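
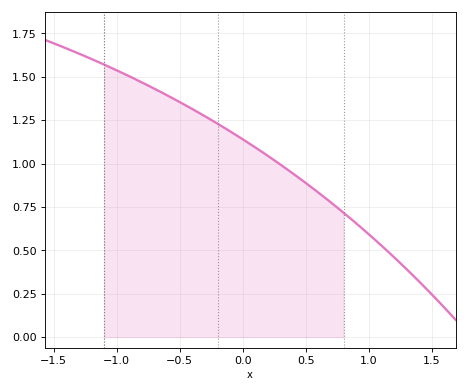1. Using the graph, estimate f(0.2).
1.04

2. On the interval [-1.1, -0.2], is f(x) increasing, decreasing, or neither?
decreasing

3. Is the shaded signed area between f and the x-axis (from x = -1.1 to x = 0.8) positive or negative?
positive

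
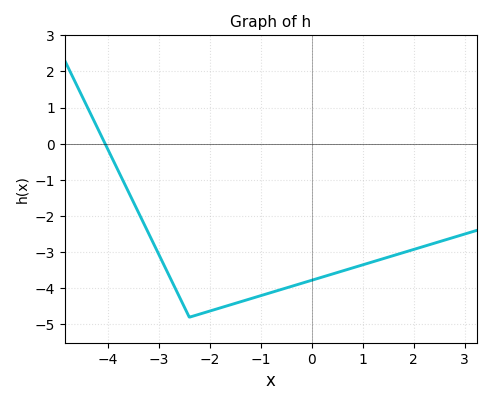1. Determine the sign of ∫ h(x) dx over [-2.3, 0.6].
negative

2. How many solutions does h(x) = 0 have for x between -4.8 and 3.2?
1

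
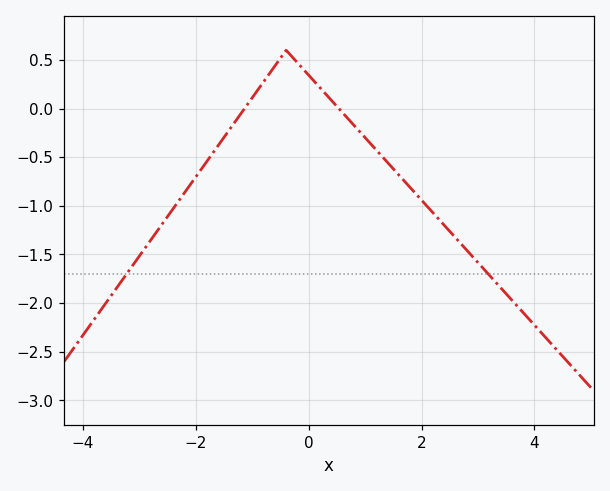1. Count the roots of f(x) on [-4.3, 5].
2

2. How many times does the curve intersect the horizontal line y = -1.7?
2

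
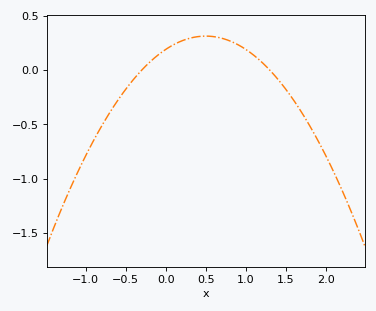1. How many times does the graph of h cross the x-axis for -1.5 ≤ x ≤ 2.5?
2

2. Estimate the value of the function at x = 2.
-0.789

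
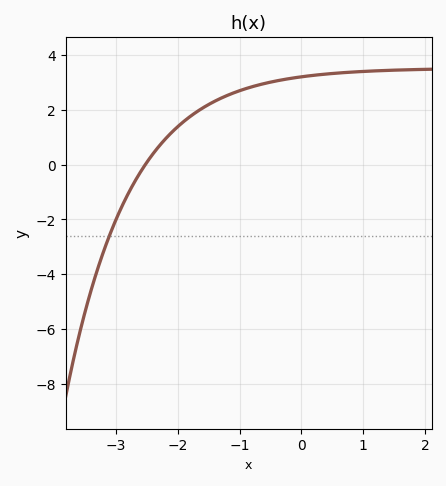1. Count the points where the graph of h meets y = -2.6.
1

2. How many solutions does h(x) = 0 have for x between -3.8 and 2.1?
1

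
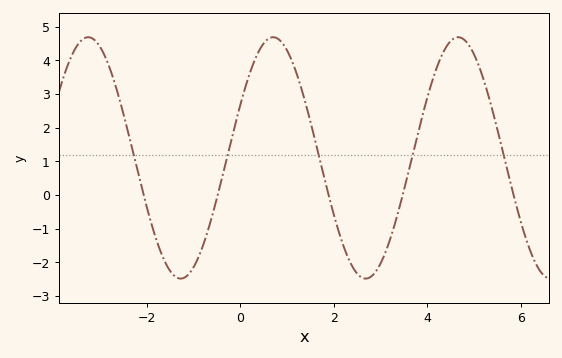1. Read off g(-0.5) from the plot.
-0.117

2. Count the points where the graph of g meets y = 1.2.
5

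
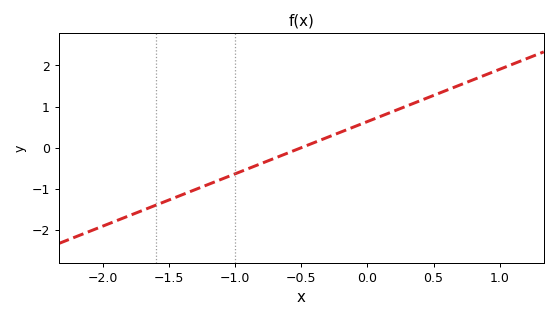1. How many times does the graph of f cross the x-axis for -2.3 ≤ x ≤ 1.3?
1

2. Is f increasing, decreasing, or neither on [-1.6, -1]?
increasing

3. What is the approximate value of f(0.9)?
1.8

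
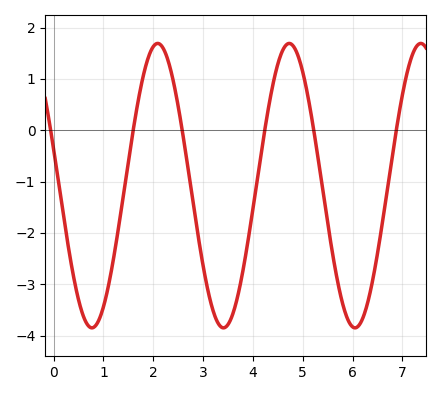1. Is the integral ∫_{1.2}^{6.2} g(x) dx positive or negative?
negative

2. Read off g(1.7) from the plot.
0.582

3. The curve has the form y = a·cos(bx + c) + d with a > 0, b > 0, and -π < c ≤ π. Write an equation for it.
y = 2.77cos(2.38x + 1.31) - 1.08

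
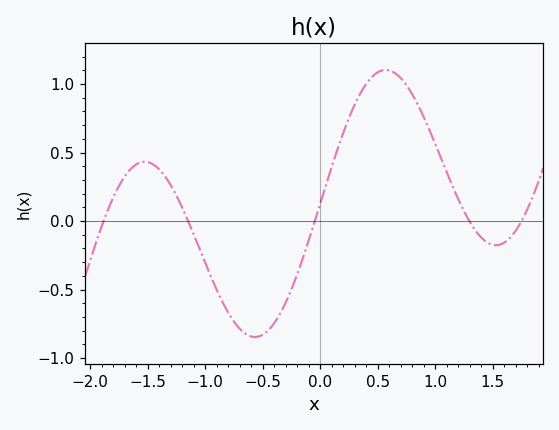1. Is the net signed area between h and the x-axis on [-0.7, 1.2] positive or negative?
positive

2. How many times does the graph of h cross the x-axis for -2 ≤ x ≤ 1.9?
5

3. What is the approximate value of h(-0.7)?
-0.8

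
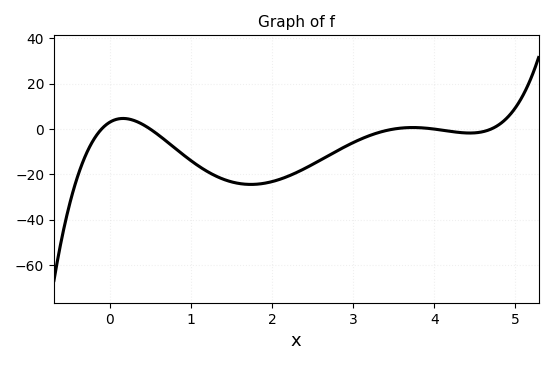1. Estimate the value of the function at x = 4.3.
-1.46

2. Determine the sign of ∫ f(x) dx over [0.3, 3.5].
negative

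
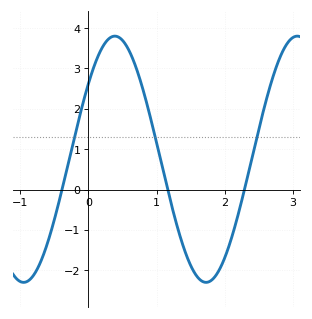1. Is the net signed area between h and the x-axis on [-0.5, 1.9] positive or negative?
positive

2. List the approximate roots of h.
-0.387, 1.16, 2.29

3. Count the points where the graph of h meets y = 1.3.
3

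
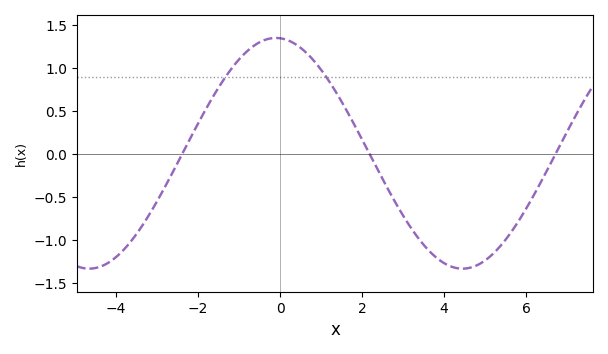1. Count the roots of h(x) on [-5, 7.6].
3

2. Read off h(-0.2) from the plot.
1.35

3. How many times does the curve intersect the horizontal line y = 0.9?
2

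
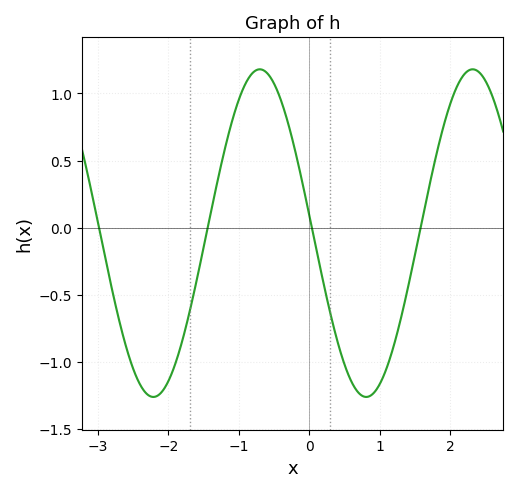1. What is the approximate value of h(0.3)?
-0.65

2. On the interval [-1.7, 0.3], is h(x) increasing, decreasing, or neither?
neither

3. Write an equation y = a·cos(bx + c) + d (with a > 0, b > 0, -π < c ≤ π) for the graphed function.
y = 1.22cos(2.1x + 1.5) - 0.04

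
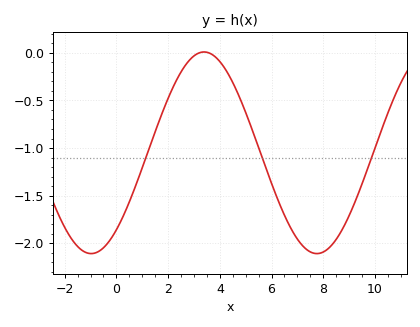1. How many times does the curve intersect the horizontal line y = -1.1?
3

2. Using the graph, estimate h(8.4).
-2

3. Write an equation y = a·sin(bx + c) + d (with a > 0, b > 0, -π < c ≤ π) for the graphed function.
y = 1.06sin(0.72x - 0.87) - 1.05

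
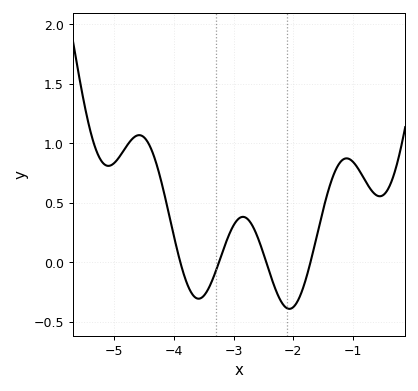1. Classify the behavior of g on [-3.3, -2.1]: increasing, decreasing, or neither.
neither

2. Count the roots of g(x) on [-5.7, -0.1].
4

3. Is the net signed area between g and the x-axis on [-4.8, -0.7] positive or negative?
positive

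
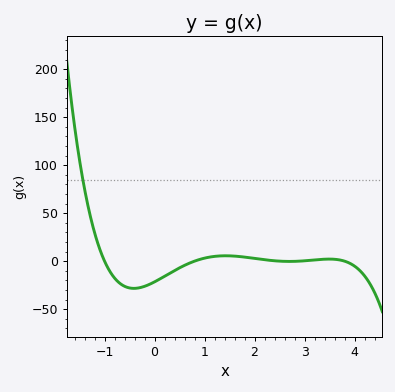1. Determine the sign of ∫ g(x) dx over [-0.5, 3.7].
negative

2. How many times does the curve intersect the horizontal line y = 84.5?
1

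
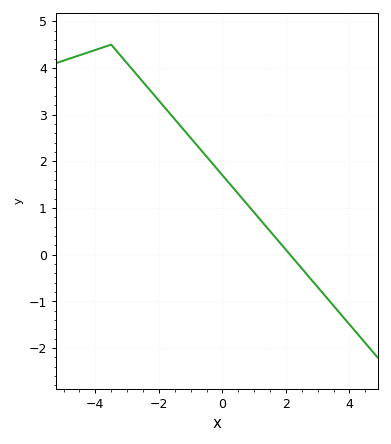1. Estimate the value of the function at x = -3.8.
4.43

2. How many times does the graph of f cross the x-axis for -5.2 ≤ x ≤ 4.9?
1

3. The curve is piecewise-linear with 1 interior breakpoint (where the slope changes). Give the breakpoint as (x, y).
(-3.5, 4.5)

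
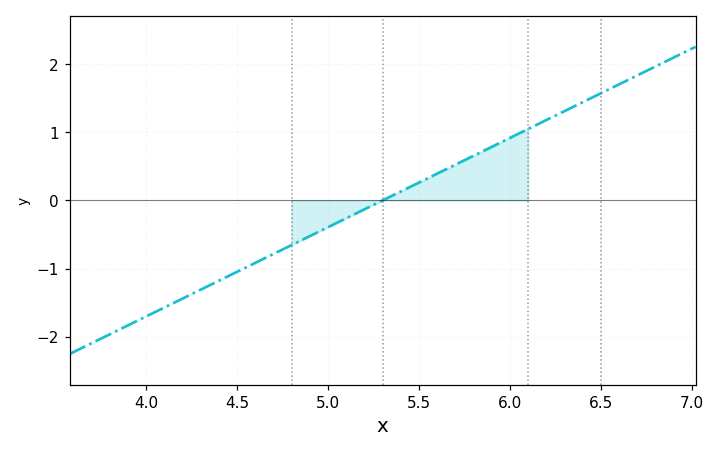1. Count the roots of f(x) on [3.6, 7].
1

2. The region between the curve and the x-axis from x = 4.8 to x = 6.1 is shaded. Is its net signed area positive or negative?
positive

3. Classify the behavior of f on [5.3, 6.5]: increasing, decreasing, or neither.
increasing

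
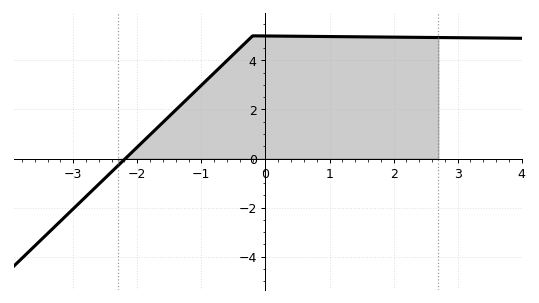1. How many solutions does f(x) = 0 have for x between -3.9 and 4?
1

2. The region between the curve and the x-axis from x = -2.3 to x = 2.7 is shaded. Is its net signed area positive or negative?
positive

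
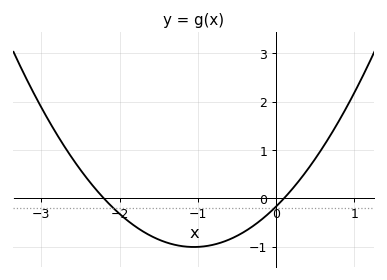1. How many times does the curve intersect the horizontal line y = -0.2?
2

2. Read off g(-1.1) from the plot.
-1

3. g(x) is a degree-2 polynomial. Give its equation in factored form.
y = 0.76(x + 2.2)(x - 0.1)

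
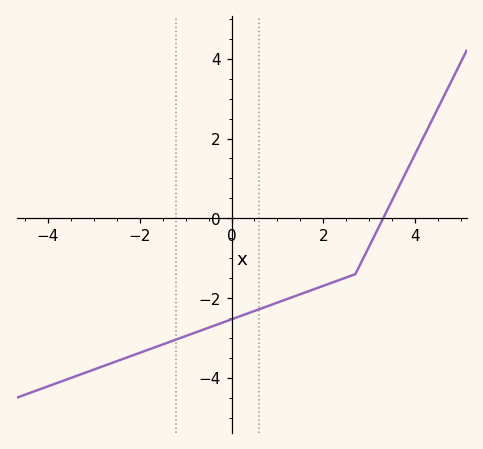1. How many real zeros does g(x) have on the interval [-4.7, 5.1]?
1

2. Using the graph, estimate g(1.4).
-1.95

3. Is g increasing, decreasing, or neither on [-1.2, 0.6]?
increasing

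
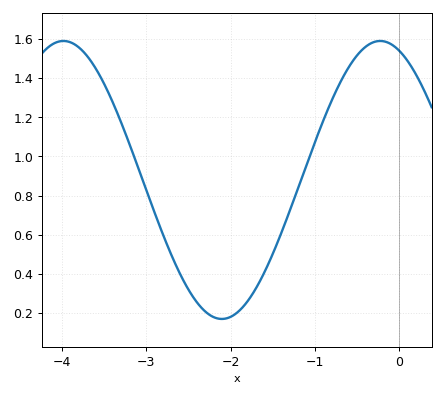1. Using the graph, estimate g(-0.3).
1.58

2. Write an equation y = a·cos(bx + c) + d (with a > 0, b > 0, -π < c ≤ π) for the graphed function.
y = 0.71cos(1.7x + 0.37) + 0.88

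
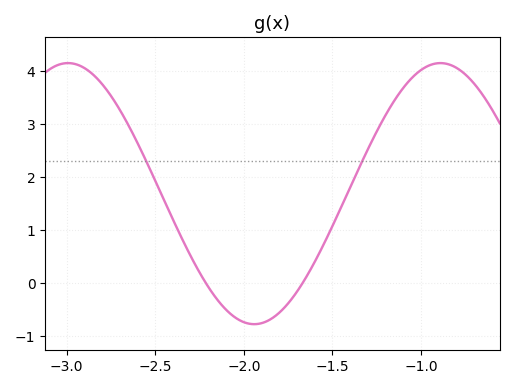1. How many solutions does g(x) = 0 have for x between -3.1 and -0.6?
2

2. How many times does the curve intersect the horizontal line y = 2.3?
2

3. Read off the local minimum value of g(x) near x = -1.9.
-0.77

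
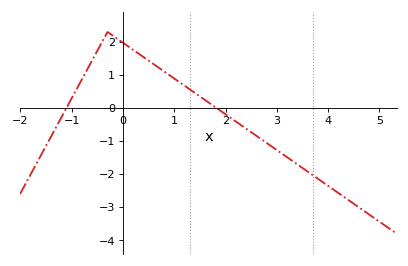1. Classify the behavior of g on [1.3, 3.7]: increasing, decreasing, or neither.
decreasing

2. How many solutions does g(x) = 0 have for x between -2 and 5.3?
2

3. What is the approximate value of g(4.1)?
-2.5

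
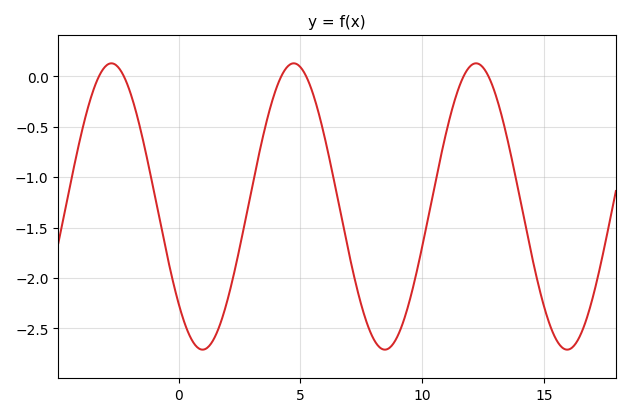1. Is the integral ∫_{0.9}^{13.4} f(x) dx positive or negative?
negative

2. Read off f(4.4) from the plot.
0.077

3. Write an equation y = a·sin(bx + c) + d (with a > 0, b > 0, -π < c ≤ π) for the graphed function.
y = 1.42sin(0.84x - 2.4) - 1.29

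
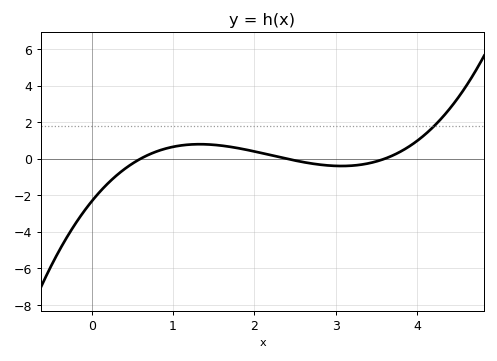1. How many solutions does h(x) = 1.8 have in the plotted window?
1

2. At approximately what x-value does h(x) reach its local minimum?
3.07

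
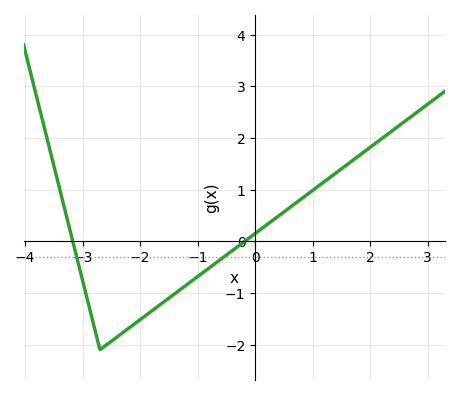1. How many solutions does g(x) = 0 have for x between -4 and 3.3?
2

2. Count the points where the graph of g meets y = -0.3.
2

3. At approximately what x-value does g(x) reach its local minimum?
-2.7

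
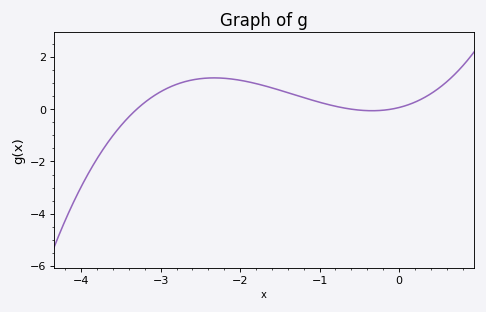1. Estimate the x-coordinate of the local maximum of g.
-2.33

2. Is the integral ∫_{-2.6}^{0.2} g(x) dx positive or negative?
positive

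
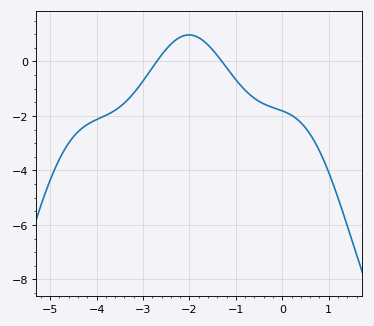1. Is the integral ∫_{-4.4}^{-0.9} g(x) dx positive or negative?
negative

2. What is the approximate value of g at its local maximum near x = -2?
0.972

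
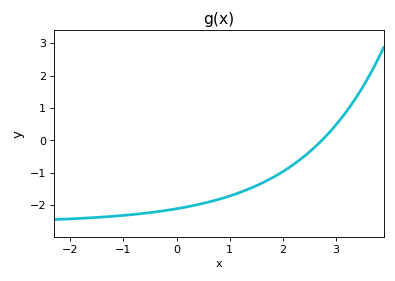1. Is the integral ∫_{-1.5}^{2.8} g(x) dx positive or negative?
negative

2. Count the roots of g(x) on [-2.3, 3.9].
1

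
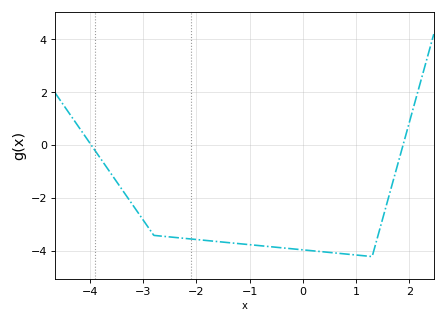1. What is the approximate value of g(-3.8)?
-0.497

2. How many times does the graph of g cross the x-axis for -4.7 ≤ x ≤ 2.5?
2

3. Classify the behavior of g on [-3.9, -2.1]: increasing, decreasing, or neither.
decreasing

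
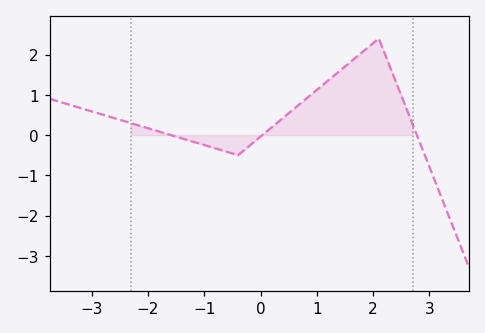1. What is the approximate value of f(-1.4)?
-0.1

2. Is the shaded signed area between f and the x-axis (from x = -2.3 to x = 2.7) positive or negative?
positive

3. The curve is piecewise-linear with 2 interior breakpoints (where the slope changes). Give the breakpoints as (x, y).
(-0.4, -0.5); (2.1, 2.4)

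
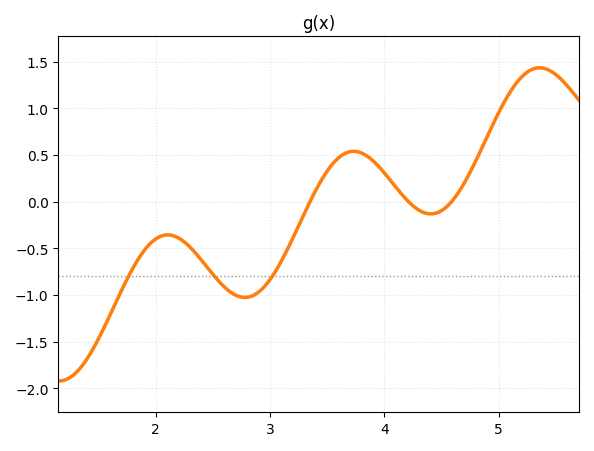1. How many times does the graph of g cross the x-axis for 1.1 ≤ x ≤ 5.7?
3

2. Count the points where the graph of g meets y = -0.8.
3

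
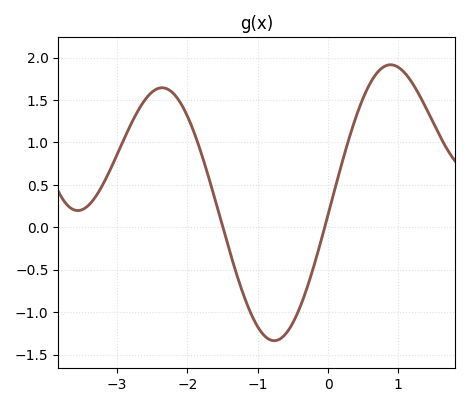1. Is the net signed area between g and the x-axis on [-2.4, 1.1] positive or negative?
positive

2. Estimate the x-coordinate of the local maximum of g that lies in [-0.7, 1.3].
0.9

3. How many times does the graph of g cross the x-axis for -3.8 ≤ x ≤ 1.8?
2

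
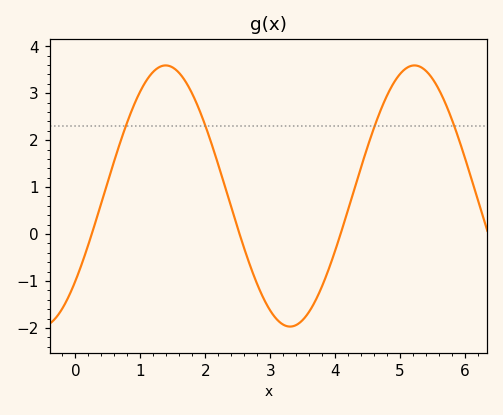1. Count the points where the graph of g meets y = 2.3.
4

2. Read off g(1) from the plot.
3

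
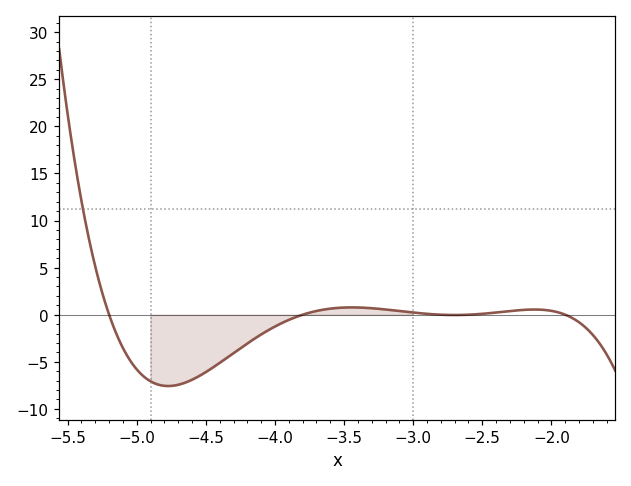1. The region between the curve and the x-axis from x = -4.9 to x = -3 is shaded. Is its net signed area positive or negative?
negative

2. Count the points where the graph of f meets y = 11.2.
1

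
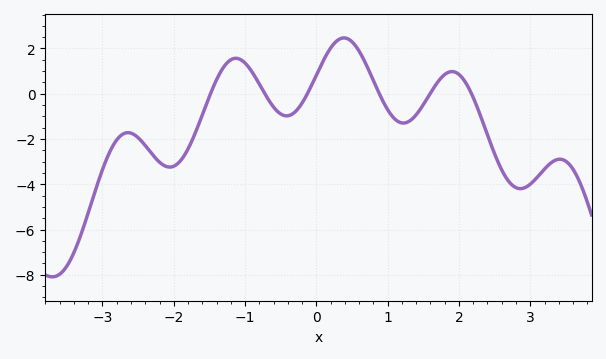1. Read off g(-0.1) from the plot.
0.163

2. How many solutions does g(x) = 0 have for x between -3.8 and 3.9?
6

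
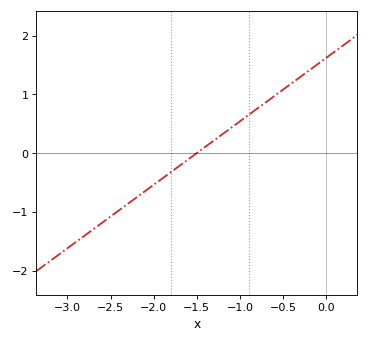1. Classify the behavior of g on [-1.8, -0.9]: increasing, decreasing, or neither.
increasing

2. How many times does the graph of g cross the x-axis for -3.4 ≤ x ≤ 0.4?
1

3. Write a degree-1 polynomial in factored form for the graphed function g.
y = 1.08(x + 1.5)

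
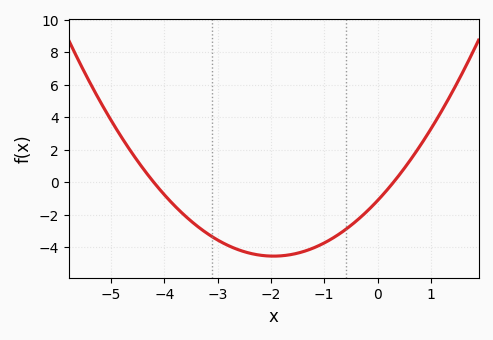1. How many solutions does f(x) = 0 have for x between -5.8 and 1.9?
2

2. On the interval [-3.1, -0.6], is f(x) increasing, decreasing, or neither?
neither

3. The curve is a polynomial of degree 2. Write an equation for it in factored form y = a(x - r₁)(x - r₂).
y = 0.9(x + 4.2)(x - 0.3)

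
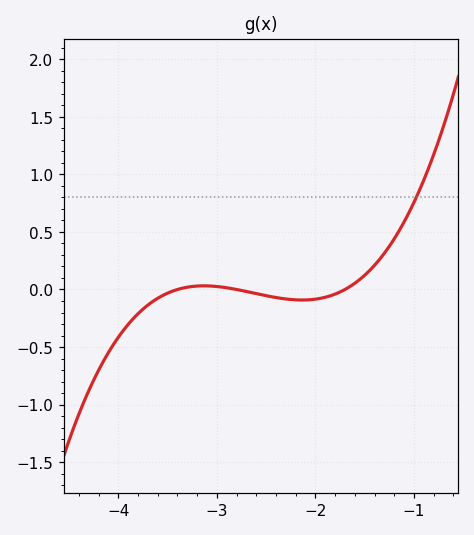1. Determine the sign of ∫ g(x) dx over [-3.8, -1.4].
negative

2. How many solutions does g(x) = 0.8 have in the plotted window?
1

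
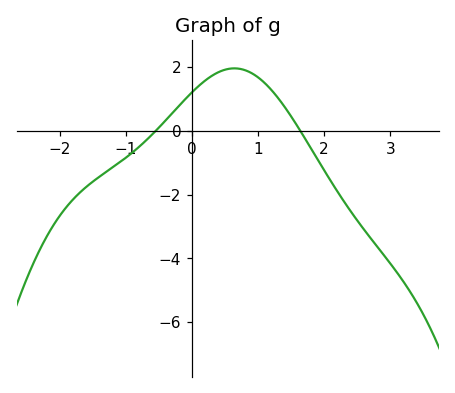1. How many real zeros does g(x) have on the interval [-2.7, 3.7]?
2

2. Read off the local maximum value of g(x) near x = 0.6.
1.96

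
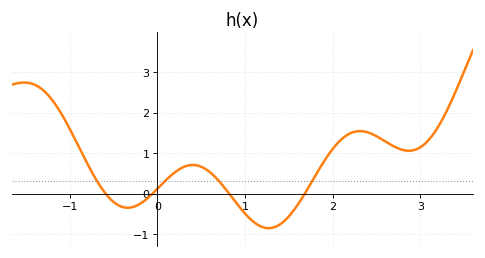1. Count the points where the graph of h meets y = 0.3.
4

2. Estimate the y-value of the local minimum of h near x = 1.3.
-0.852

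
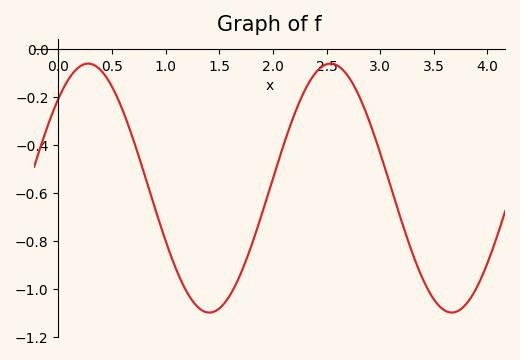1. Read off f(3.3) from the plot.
-0.851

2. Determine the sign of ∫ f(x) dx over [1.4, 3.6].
negative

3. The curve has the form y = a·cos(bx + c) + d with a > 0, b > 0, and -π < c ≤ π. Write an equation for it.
y = 0.52cos(2.78x - 0.772) - 0.58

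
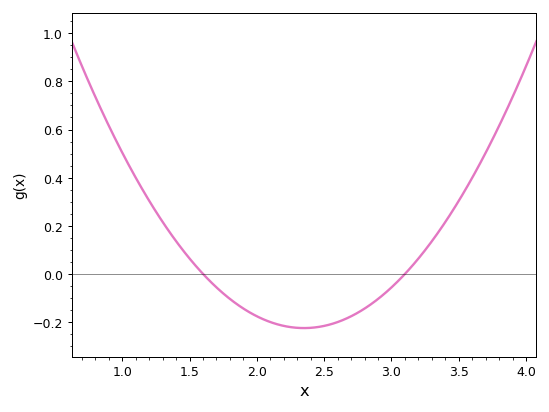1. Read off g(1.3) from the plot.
0.22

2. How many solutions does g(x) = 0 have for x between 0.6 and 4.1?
2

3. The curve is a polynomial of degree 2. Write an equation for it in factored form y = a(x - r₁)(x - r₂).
y = 0.4(x - 1.6)(x - 3.1)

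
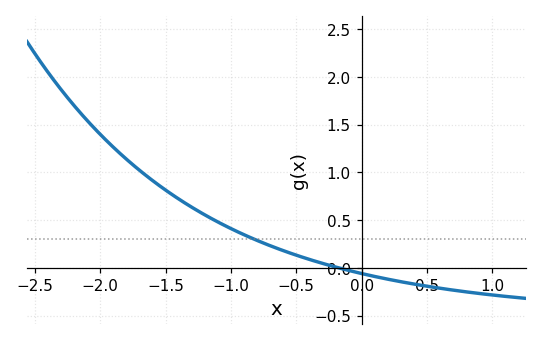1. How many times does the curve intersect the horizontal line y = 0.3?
1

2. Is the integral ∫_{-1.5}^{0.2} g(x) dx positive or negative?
positive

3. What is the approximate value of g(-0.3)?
0.05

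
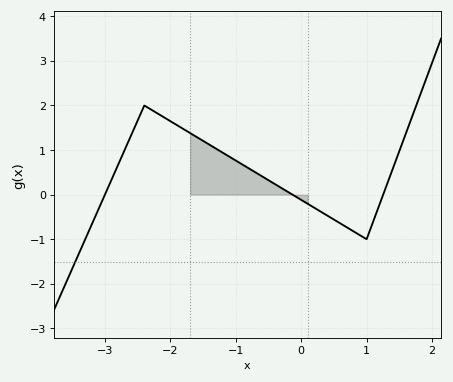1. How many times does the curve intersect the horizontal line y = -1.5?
1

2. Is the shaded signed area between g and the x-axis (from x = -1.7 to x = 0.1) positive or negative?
positive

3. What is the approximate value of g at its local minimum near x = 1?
-0.998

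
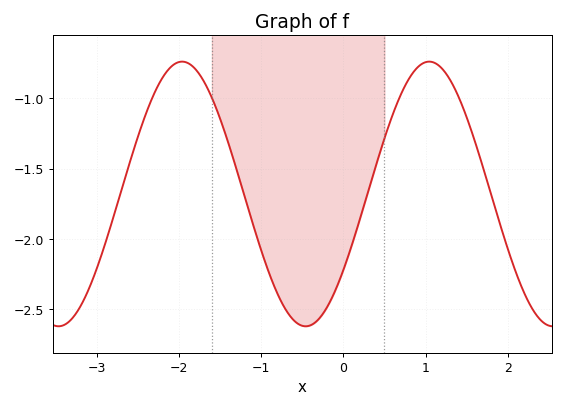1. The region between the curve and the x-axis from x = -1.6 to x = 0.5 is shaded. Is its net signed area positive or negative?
negative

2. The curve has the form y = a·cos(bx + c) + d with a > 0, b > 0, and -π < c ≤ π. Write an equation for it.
y = 0.94cos(2.1x - 2.2) - 1.68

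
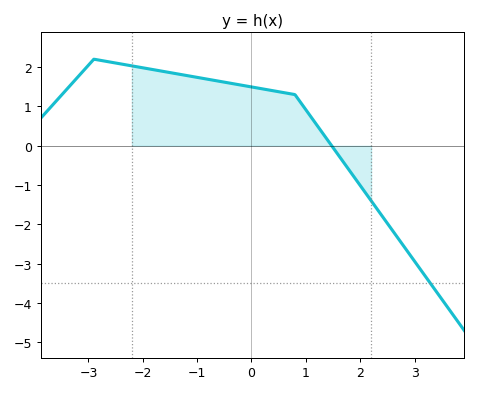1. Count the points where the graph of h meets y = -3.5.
1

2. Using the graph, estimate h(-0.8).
1.7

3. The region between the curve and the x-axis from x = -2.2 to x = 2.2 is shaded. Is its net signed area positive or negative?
positive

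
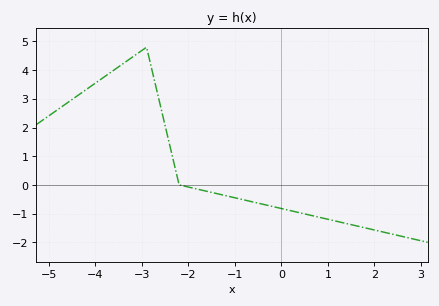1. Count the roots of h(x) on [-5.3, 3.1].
1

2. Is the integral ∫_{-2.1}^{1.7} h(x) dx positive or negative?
negative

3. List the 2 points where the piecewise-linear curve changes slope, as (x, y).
(-2.9, 4.8); (-2.2, 0)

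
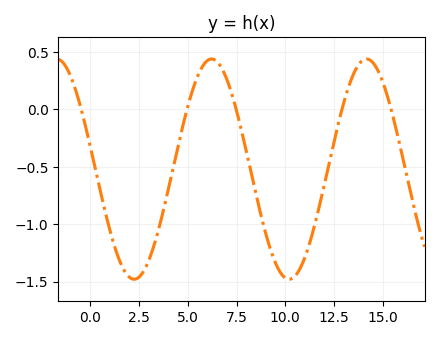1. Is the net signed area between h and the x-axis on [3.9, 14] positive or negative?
negative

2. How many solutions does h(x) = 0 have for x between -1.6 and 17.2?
5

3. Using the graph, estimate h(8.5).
-0.739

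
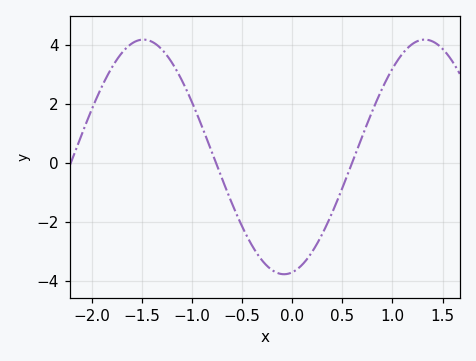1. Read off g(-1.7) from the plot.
3.71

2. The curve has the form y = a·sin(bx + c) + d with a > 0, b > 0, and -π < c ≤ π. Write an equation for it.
y = 3.97sin(2.24x - 1.39) + 0.2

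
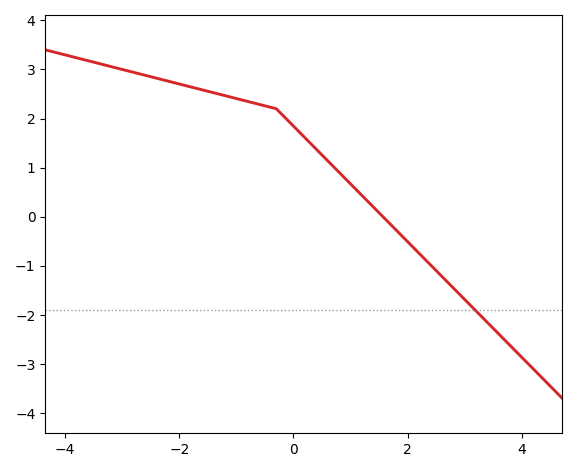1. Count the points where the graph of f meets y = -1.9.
1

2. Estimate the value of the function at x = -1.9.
2.7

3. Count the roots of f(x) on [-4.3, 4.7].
1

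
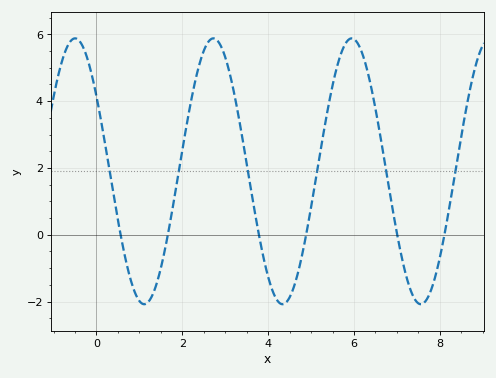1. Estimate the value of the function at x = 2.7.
5.8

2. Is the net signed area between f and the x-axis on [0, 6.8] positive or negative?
positive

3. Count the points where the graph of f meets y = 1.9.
6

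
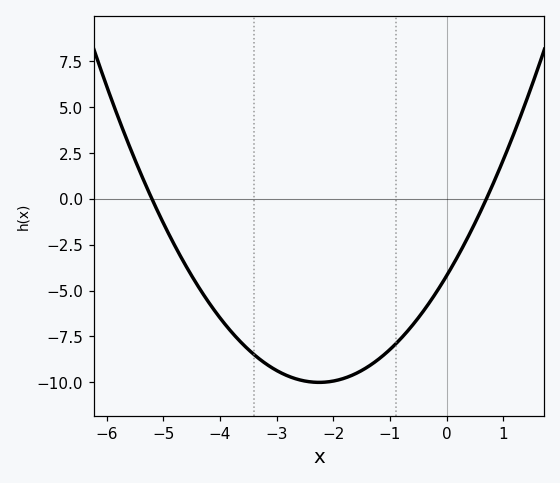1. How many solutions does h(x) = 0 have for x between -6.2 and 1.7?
2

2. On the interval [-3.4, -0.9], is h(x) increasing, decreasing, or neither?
neither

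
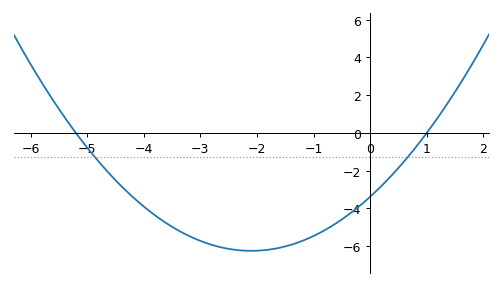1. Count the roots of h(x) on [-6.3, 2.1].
2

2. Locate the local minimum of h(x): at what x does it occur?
-2.1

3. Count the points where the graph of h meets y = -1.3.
2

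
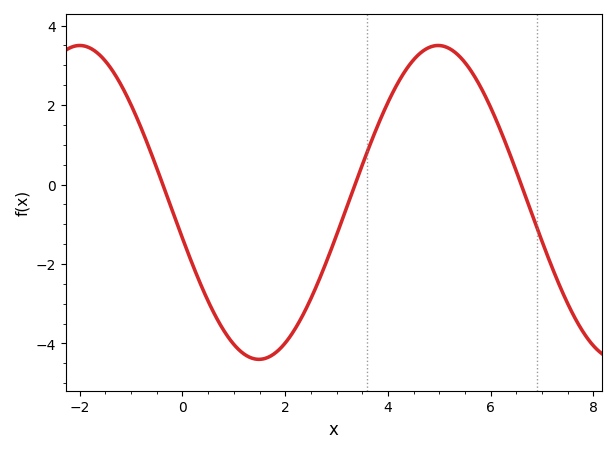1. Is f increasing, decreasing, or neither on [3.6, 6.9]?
neither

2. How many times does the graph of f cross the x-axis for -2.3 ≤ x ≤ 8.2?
3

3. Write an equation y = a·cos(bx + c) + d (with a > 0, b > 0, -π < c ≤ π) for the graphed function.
y = 3.95cos(0.9x + 1.8) - 0.45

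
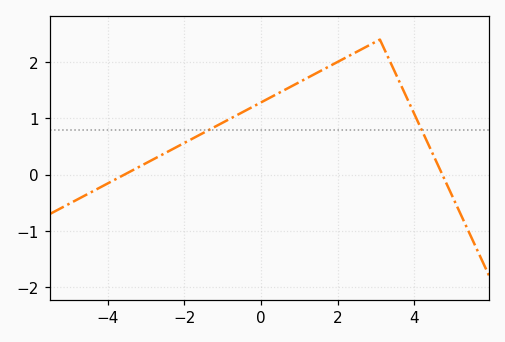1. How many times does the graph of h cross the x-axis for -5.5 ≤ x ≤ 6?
2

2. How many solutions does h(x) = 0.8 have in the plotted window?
2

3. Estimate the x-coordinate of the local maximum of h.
3.1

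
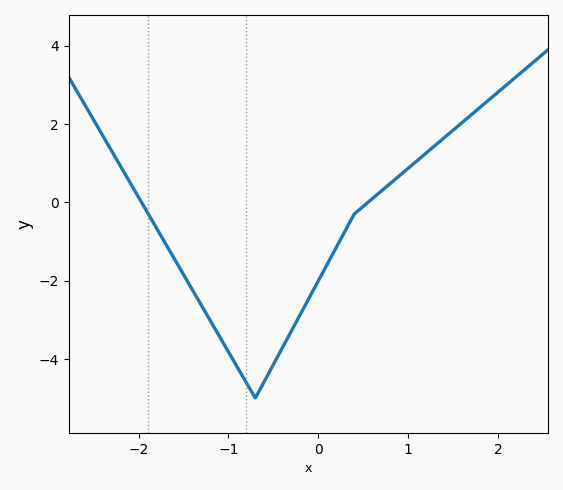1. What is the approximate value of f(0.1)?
-1.6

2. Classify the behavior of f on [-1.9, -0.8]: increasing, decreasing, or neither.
decreasing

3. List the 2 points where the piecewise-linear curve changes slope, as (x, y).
(-0.7, -5); (0.4, -0.3)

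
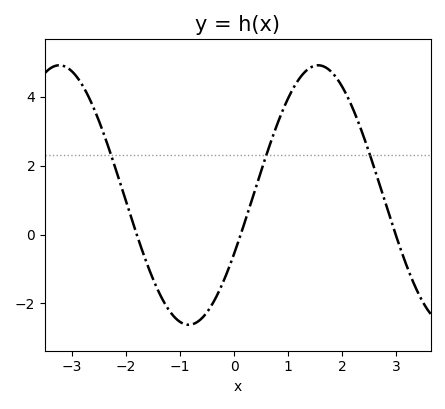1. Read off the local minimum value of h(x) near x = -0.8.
-2.6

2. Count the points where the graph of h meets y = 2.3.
3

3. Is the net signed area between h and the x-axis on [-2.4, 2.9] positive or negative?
positive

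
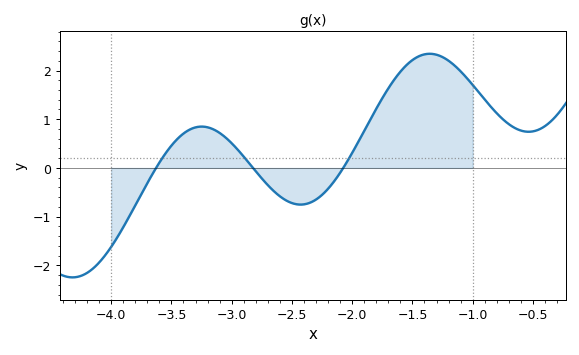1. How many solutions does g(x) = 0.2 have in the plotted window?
3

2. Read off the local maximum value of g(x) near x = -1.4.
2.34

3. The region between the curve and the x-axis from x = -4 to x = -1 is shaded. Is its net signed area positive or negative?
positive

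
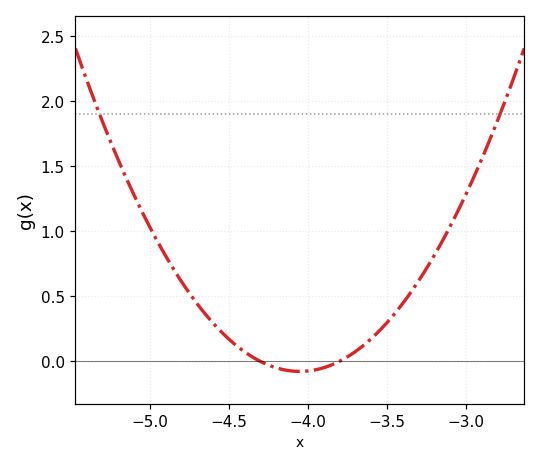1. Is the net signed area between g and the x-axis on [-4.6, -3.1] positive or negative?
positive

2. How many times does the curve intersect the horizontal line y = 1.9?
2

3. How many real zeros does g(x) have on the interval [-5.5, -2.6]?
2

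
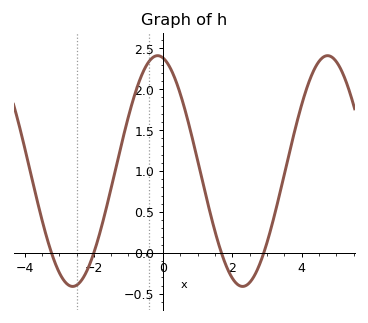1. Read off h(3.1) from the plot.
0.25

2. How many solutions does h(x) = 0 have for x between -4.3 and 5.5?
4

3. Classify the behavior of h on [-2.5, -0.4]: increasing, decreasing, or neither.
increasing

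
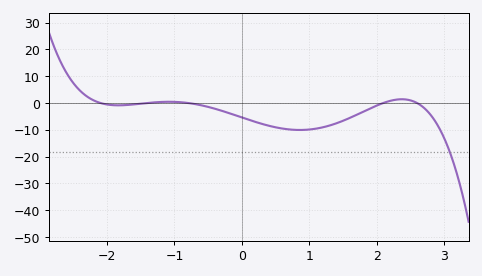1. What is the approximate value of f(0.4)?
-8.48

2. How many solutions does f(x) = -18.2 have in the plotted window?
1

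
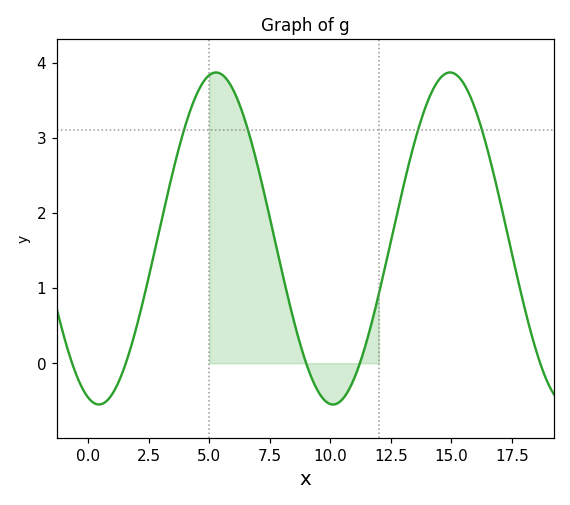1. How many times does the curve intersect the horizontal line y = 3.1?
4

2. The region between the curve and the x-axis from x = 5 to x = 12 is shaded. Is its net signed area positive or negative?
positive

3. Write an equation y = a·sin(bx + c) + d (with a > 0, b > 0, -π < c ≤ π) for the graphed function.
y = 2.21sin(0.65x - 1.9) + 1.66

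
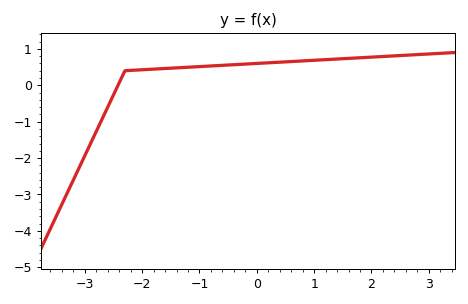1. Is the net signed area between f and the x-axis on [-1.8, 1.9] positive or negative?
positive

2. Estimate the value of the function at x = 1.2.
0.704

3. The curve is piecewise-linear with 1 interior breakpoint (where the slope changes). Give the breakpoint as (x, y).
(-2.3, 0.4)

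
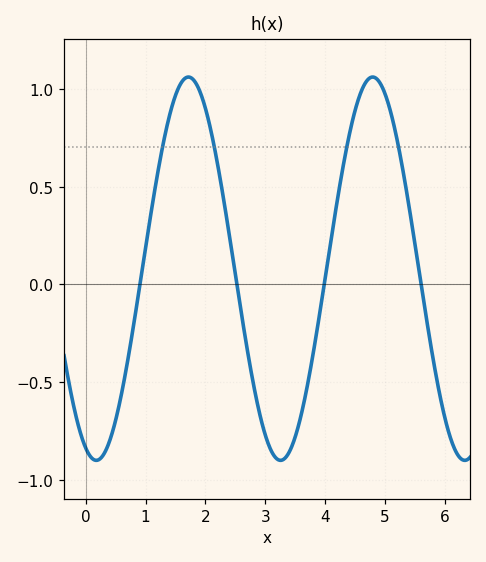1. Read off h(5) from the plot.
0.976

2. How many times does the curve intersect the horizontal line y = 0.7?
4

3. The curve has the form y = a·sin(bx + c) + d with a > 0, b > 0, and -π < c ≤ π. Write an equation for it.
y = 0.98sin(2.04x - 1.93) + 0.08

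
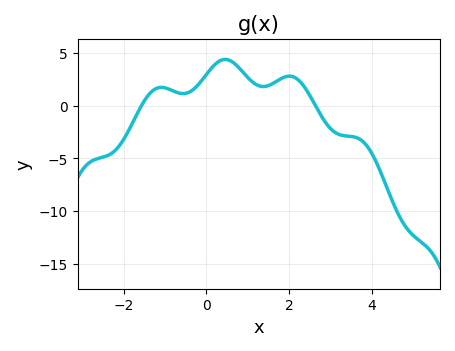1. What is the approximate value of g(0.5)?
4.39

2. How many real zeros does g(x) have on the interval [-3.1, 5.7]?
2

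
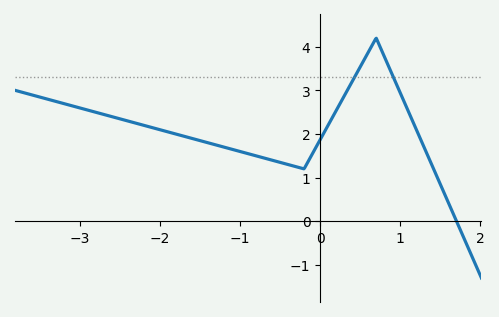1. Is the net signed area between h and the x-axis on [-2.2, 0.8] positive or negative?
positive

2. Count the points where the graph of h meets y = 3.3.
2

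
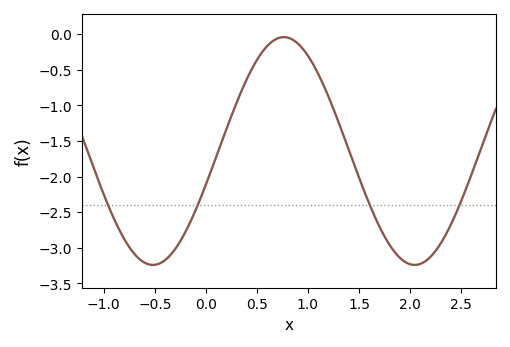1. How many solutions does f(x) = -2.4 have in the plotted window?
4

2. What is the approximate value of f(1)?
-0.301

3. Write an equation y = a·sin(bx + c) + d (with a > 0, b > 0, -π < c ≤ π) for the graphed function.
y = 1.6sin(2.45x - 0.3) - 1.64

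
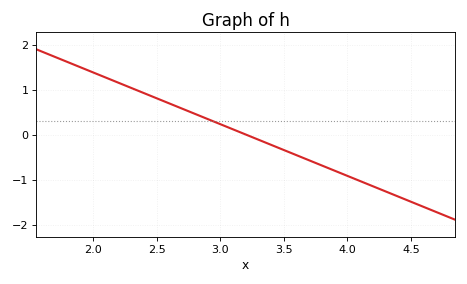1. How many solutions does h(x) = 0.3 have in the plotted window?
1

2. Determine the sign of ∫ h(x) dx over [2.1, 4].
positive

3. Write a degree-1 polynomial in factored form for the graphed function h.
y = -1.15(x - 3.2)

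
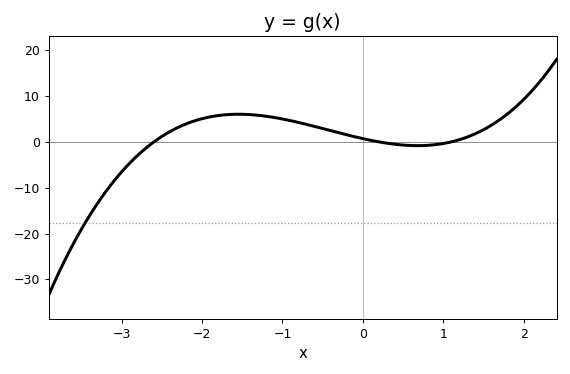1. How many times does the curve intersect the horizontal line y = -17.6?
1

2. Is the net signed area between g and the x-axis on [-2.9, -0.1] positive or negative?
positive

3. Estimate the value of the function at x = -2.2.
4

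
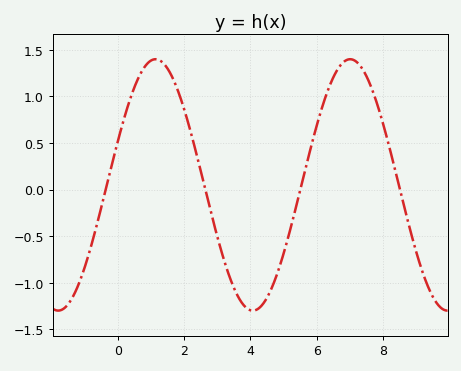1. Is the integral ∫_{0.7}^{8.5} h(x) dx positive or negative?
positive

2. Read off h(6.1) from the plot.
0.806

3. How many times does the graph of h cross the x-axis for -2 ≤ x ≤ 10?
4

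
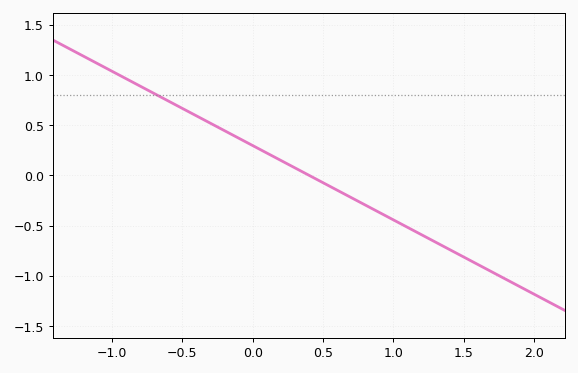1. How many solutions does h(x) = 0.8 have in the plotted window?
1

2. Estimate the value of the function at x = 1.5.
-0.8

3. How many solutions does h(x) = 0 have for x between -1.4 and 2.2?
1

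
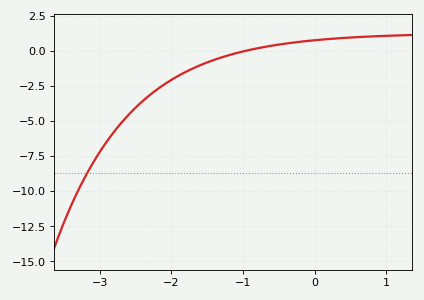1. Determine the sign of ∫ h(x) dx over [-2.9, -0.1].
negative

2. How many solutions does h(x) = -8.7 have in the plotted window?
1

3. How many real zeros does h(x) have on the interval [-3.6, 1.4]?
1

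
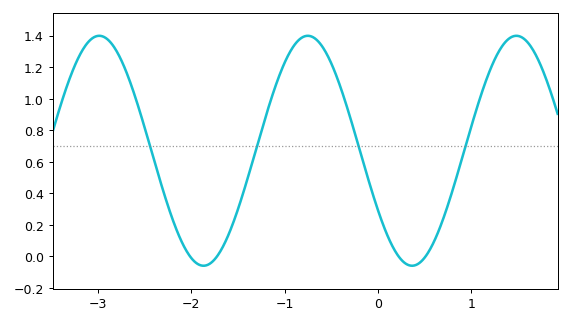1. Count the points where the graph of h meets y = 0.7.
4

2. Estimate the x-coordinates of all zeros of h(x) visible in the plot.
-2.01, -1.72, 0.222, 0.512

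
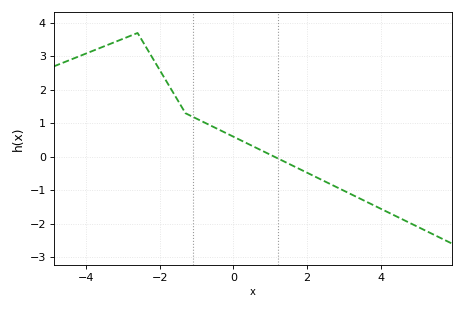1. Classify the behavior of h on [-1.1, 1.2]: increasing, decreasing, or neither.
decreasing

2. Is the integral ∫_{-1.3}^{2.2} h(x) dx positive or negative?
positive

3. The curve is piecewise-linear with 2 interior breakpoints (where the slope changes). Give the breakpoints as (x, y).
(-2.6, 3.7); (-1.3, 1.3)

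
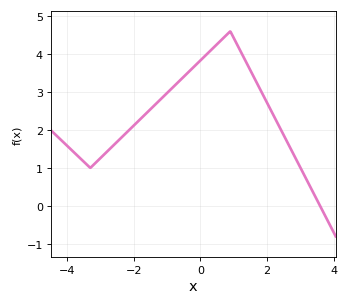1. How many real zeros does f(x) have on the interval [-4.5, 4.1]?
1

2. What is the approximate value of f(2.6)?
1.7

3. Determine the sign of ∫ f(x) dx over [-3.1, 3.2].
positive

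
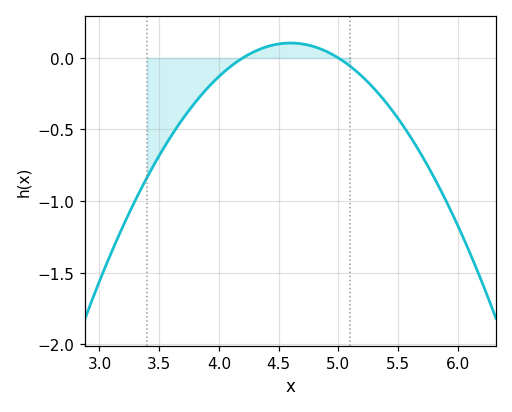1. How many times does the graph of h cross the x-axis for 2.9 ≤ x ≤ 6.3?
2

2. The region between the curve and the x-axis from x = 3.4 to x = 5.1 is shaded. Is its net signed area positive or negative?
negative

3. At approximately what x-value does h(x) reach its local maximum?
4.6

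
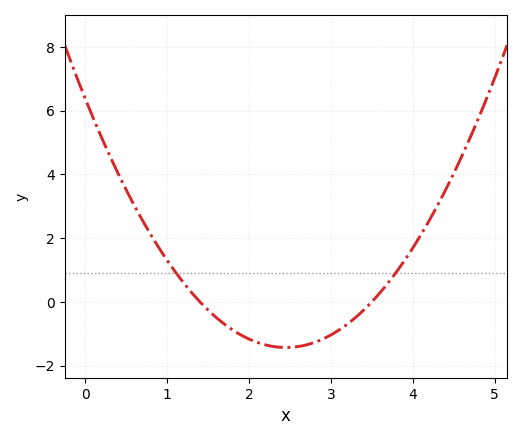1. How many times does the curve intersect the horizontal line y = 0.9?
2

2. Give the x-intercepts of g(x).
1.4, 3.5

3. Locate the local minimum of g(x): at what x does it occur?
2.45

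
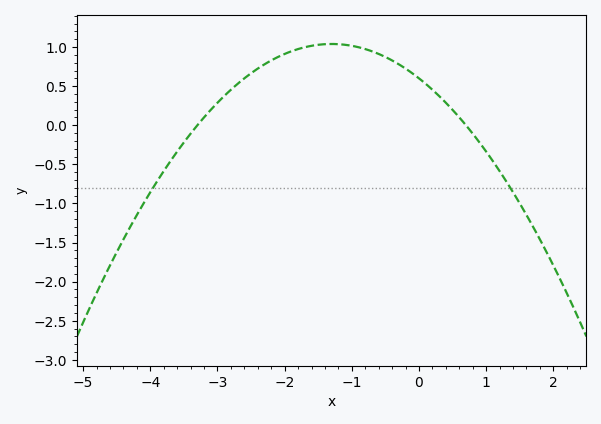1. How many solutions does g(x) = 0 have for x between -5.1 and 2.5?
2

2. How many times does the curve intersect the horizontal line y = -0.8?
2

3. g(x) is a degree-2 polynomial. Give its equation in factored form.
y = -0.26(x + 3.3)(x - 0.7)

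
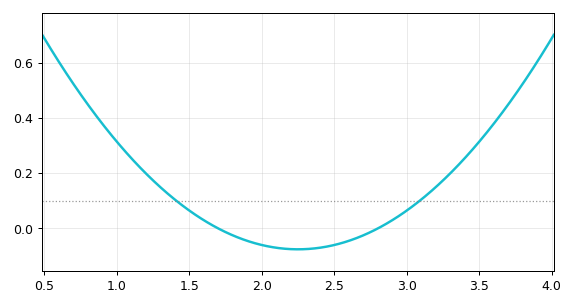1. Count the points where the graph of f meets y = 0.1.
2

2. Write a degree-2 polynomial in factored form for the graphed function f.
y = 0.25(x - 1.7)(x - 2.8)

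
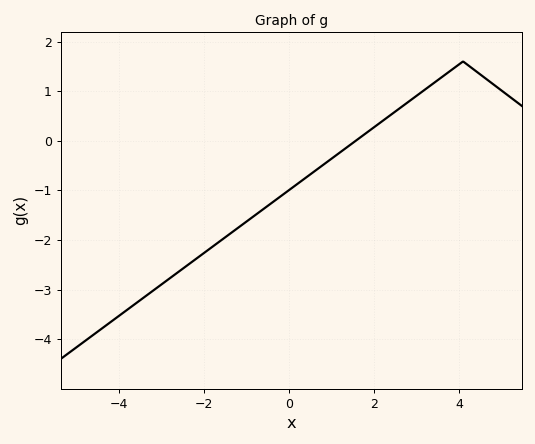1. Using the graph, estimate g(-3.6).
-3.3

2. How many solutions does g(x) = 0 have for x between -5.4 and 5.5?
1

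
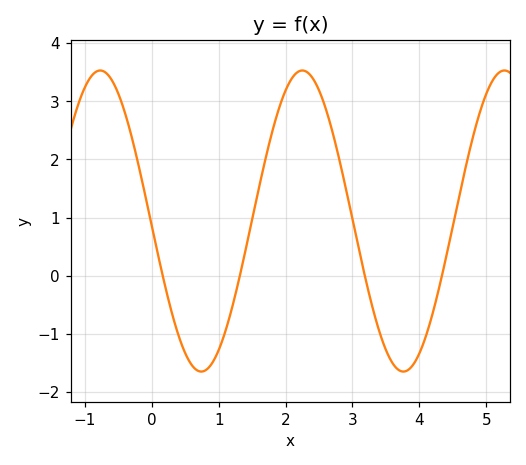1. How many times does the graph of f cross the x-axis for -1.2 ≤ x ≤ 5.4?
4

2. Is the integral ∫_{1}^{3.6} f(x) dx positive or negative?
positive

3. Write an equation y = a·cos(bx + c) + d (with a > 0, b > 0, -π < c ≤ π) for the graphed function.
y = 2.59cos(2.1x + 1.6) + 0.94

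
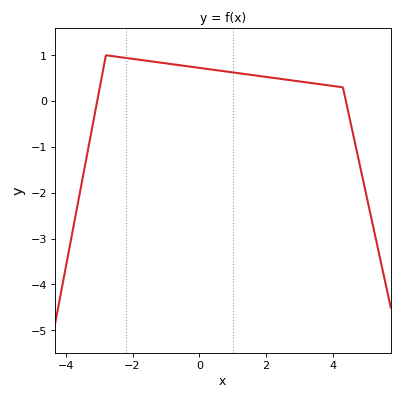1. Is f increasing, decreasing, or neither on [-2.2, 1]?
decreasing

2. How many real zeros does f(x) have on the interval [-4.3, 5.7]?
2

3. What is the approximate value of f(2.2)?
0.5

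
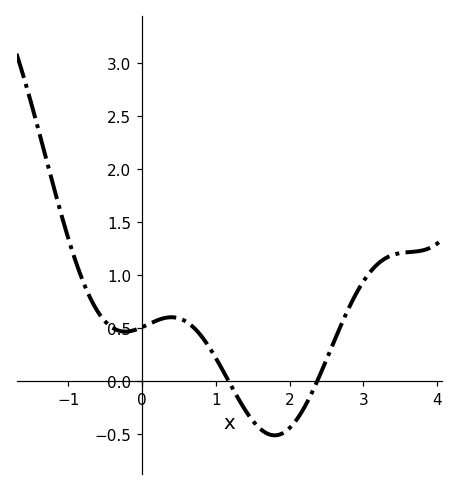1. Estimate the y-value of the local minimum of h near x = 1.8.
-0.5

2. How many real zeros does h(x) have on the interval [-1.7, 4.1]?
2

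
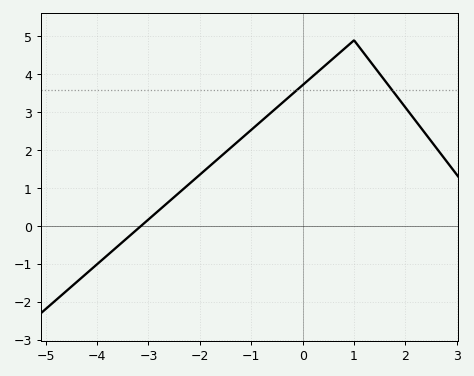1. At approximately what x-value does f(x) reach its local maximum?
1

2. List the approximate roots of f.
-3.2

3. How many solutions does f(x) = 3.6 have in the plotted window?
2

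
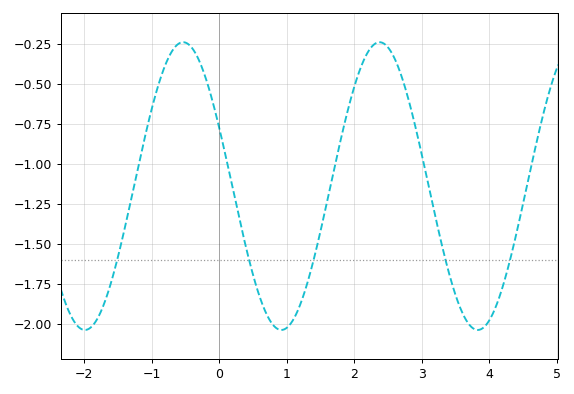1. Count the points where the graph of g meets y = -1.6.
5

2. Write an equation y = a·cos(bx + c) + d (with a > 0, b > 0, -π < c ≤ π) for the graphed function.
y = 0.9cos(2.16x + 1.15) - 1.14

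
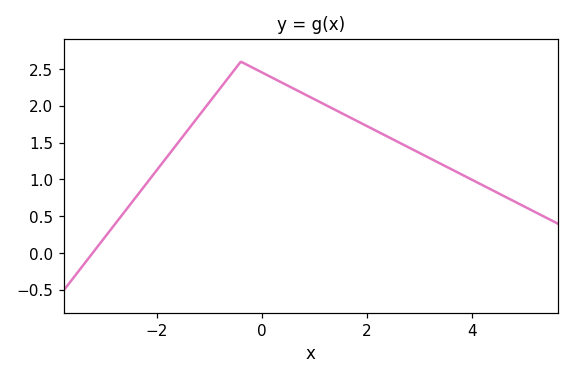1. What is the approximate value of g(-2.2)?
0.938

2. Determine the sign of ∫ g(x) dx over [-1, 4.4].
positive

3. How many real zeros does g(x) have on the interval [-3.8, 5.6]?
1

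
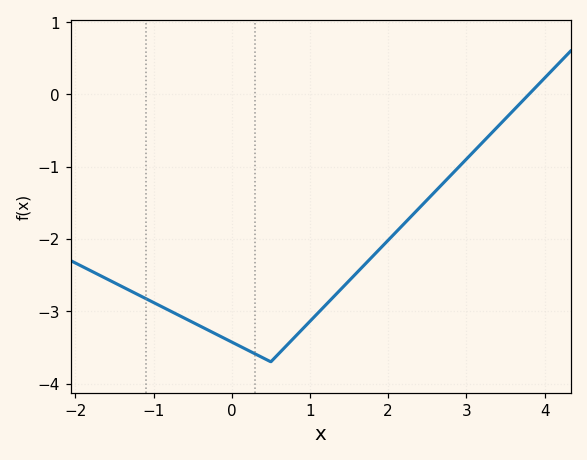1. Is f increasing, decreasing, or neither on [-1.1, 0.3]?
decreasing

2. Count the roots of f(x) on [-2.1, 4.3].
1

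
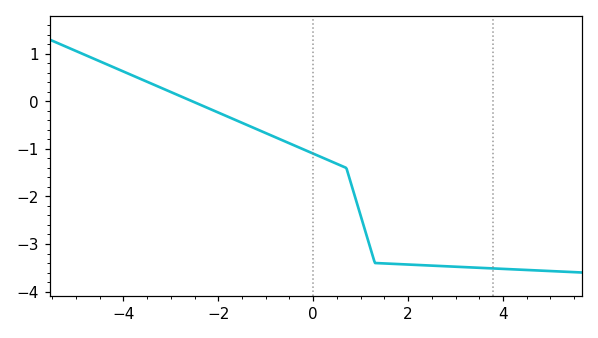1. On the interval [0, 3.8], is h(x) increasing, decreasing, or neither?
decreasing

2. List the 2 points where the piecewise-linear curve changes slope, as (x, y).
(0.7, -1.4); (1.3, -3.4)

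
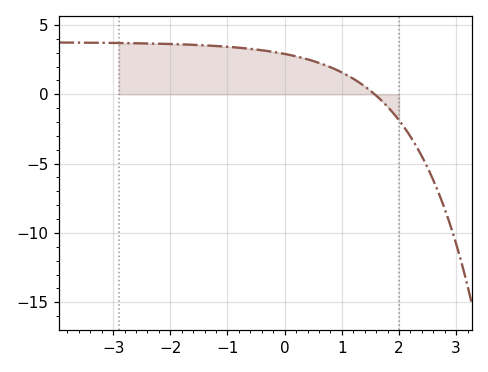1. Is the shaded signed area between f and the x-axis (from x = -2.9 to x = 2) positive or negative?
positive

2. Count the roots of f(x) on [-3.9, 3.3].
1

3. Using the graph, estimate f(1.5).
0.257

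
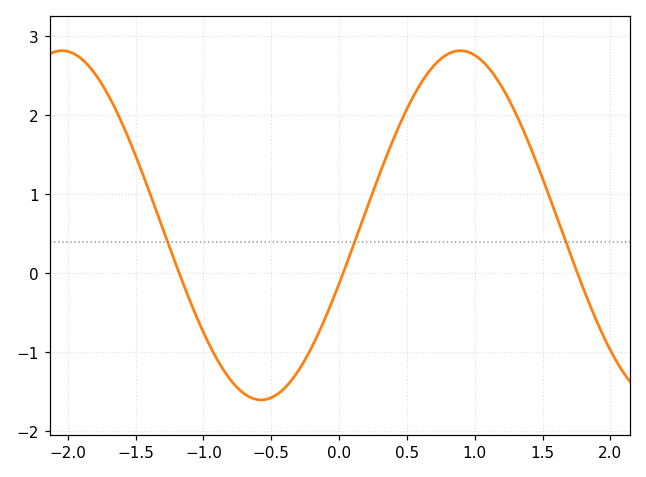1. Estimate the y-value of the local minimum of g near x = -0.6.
-1.6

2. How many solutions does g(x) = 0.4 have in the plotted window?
3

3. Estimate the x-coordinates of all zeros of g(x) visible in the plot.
-1.2, 0, 1.8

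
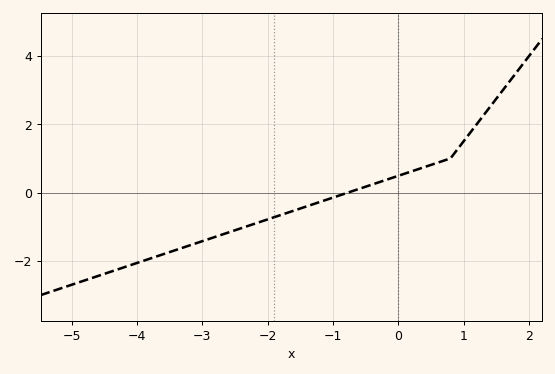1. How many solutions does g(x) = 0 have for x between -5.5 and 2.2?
1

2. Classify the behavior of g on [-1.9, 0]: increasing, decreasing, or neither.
increasing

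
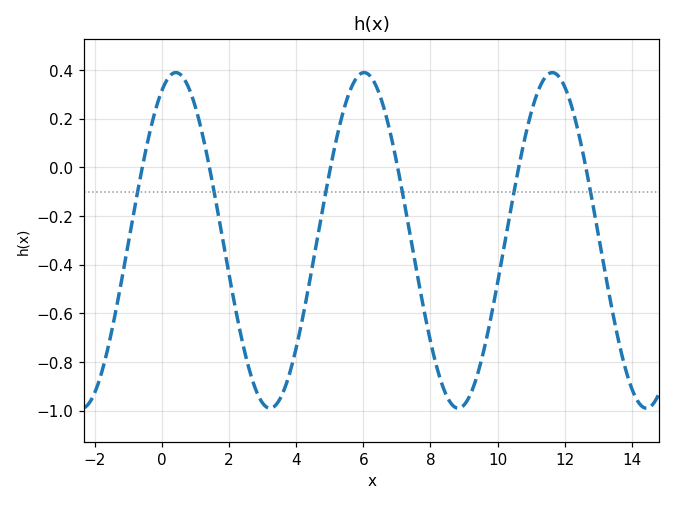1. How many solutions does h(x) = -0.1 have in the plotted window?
6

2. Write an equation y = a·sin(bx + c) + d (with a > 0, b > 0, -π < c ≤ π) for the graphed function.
y = 0.69sin(1.1x + 1.1) - 0.3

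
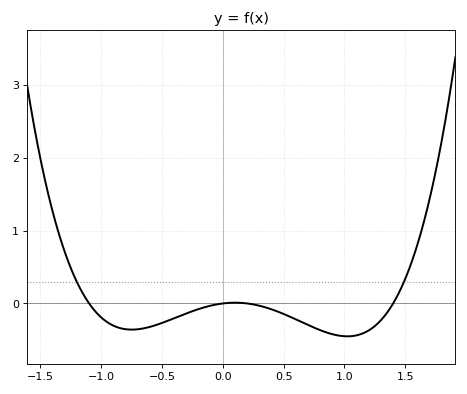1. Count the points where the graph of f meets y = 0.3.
2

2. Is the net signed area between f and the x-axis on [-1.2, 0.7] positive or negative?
negative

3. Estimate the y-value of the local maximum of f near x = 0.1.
0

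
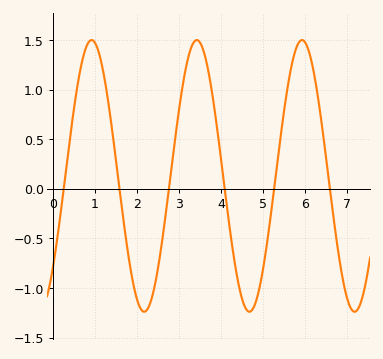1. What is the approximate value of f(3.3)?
1.45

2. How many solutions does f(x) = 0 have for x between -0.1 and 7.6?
6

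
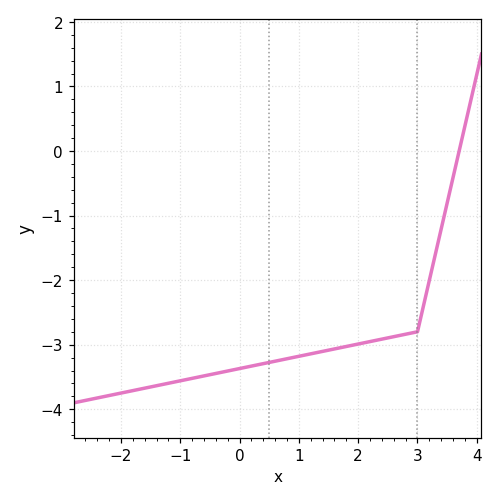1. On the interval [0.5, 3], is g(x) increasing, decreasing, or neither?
increasing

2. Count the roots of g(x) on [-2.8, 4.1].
1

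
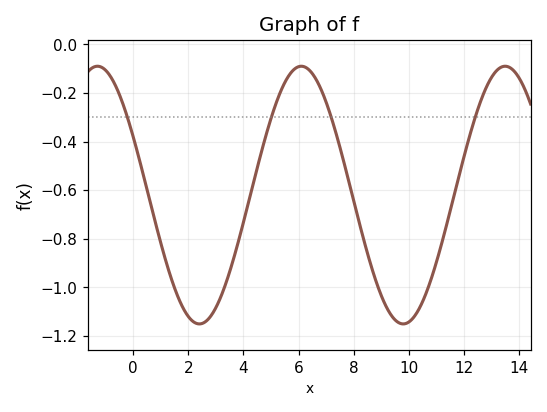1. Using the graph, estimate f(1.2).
-0.9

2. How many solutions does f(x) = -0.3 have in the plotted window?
4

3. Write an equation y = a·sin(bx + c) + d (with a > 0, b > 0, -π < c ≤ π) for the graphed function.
y = 0.53sin(0.85x + 2.7) - 0.62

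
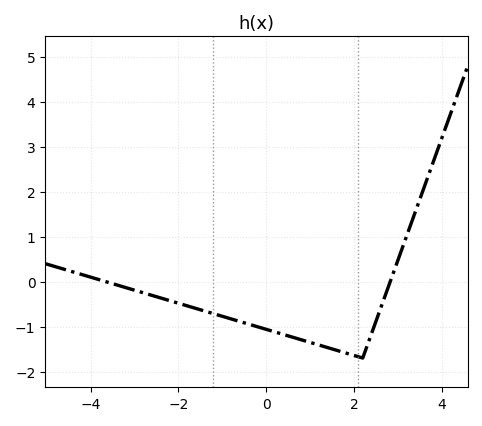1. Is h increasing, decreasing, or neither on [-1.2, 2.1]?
decreasing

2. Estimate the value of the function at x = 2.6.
-0.6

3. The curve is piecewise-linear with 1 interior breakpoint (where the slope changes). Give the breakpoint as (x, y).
(2.2, -1.7)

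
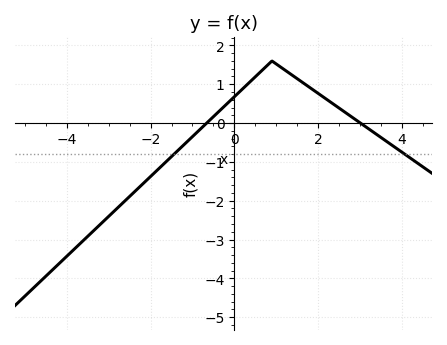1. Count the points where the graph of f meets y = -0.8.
2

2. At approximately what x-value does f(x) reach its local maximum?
0.899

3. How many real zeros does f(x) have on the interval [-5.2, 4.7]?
2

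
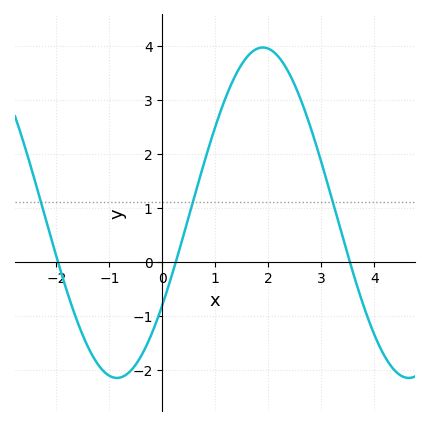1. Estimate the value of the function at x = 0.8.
1.87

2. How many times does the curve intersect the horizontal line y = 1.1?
3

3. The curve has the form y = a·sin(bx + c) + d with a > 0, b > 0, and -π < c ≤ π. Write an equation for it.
y = 3.06sin(1.14x - 0.592) + 0.91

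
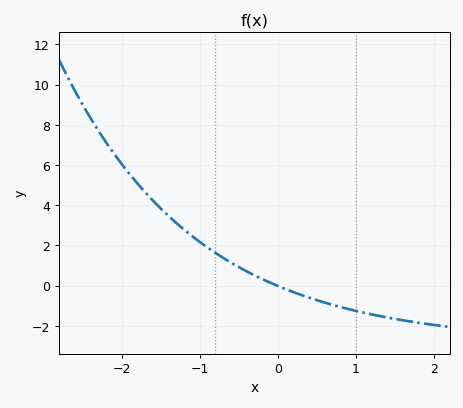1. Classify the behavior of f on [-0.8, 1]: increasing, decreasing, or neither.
decreasing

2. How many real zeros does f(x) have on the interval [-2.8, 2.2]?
1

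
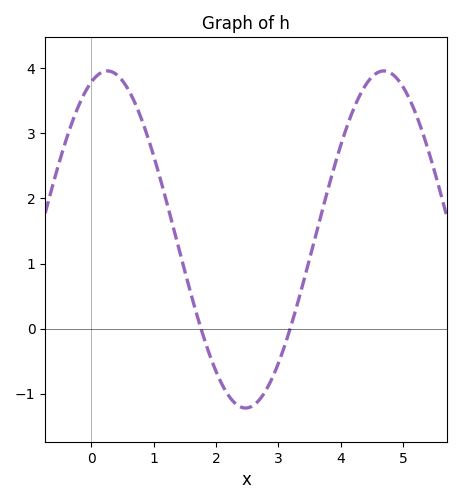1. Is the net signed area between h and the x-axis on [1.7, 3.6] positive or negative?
negative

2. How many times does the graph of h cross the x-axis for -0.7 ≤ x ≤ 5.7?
2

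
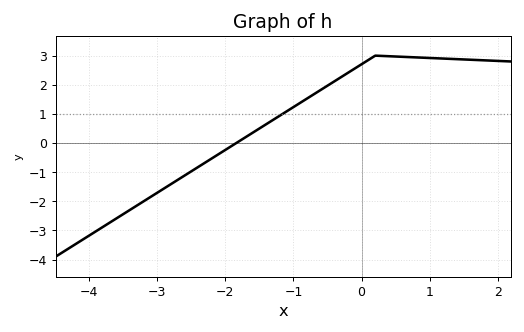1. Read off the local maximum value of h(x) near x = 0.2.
3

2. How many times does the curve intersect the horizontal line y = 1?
1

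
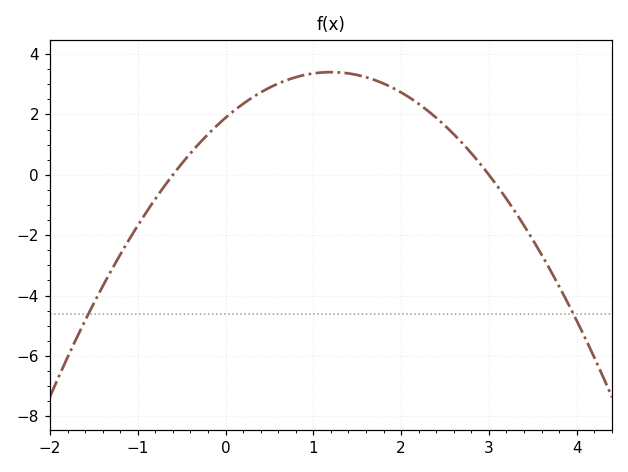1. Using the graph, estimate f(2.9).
0.4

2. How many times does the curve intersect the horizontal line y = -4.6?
2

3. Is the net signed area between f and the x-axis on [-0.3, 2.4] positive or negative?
positive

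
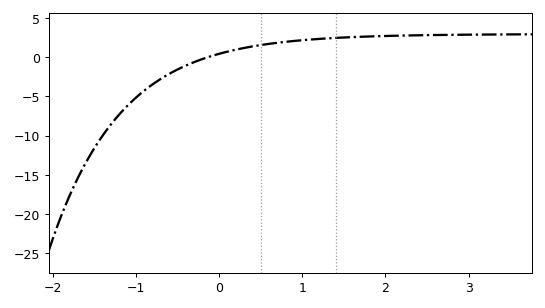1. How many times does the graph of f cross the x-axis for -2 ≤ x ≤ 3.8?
1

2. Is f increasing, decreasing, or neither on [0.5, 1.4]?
increasing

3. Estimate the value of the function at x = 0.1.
0.708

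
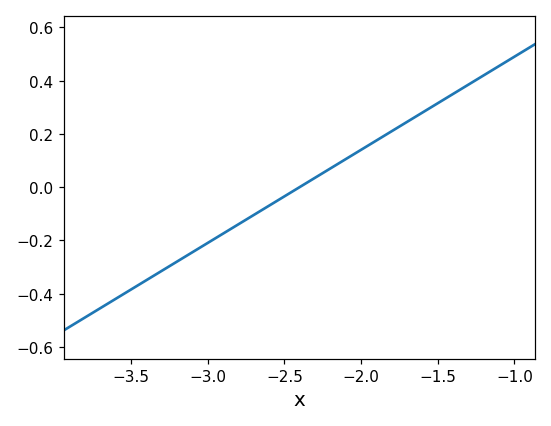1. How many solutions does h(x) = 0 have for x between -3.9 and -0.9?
1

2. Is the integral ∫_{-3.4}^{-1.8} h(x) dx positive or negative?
negative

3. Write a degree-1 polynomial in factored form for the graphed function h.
y = 0.35(x + 2.4)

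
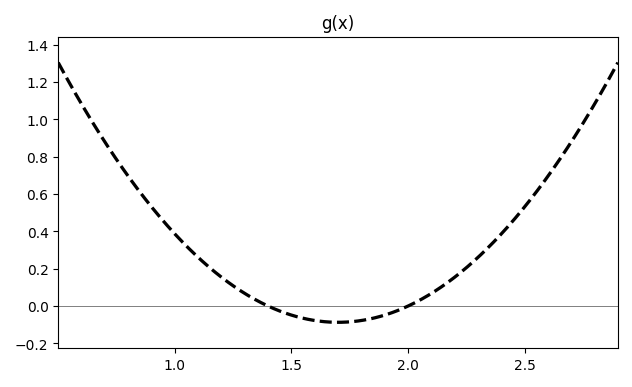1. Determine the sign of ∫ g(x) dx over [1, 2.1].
positive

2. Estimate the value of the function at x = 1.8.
-0.08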